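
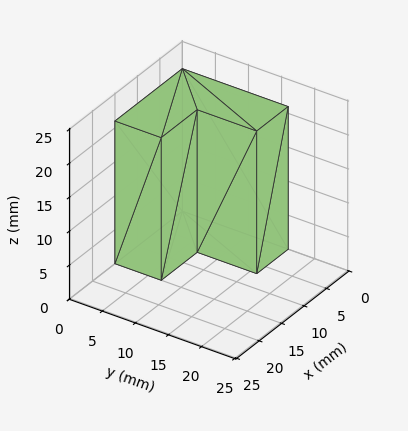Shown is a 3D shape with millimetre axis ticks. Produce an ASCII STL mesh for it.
Reading the render: the shape is an L-shaped prism: outer 15 × 16 mm, arm thicknesses ≈ 7 mm (horizontal) and 7 mm (vertical), extruded 21 mm in z (dimensions read to the nearest mm from the axis ticks). For the STL, each face is triangulated and given an outward normal.

solid part
  facet normal 0.0000 0.0000 -1.0000
    outer loop
      vertex 15.0 7.0 0.0
      vertex 15.0 0.0 0.0
      vertex 0.0 0.0 0.0
    endloop
  endfacet
  facet normal 0.0000 0.0000 -1.0000
    outer loop
      vertex 7.0 7.0 0.0
      vertex 15.0 7.0 0.0
      vertex 0.0 0.0 0.0
    endloop
  endfacet
  facet normal 0.0000 0.0000 -1.0000
    outer loop
      vertex 7.0 16.0 0.0
      vertex 7.0 7.0 0.0
      vertex 0.0 0.0 0.0
    endloop
  endfacet
  facet normal 0.0000 0.0000 -1.0000
    outer loop
      vertex 0.0 16.0 0.0
      vertex 7.0 16.0 0.0
      vertex 0.0 0.0 0.0
    endloop
  endfacet
  facet normal 0.0000 0.0000 1.0000
    outer loop
      vertex 0.0 0.0 21.0
      vertex 15.0 0.0 21.0
      vertex 15.0 7.0 21.0
    endloop
  endfacet
  facet normal 0.0000 0.0000 1.0000
    outer loop
      vertex 0.0 0.0 21.0
      vertex 15.0 7.0 21.0
      vertex 7.0 7.0 21.0
    endloop
  endfacet
  facet normal 0.0000 0.0000 1.0000
    outer loop
      vertex 0.0 0.0 21.0
      vertex 7.0 7.0 21.0
      vertex 7.0 16.0 21.0
    endloop
  endfacet
  facet normal 0.0000 0.0000 1.0000
    outer loop
      vertex 0.0 0.0 21.0
      vertex 7.0 16.0 21.0
      vertex 0.0 16.0 21.0
    endloop
  endfacet
  facet normal 0.0000 -1.0000 0.0000
    outer loop
      vertex 0.0 0.0 0.0
      vertex 15.0 0.0 0.0
      vertex 15.0 0.0 21.0
    endloop
  endfacet
  facet normal 0.0000 -1.0000 0.0000
    outer loop
      vertex 0.0 0.0 0.0
      vertex 15.0 0.0 21.0
      vertex 0.0 0.0 21.0
    endloop
  endfacet
  facet normal 1.0000 0.0000 0.0000
    outer loop
      vertex 15.0 0.0 0.0
      vertex 15.0 7.0 0.0
      vertex 15.0 7.0 21.0
    endloop
  endfacet
  facet normal 1.0000 0.0000 0.0000
    outer loop
      vertex 15.0 0.0 0.0
      vertex 15.0 7.0 21.0
      vertex 15.0 0.0 21.0
    endloop
  endfacet
  facet normal 0.0000 1.0000 0.0000
    outer loop
      vertex 15.0 7.0 0.0
      vertex 7.0 7.0 0.0
      vertex 7.0 7.0 21.0
    endloop
  endfacet
  facet normal 0.0000 1.0000 0.0000
    outer loop
      vertex 15.0 7.0 0.0
      vertex 7.0 7.0 21.0
      vertex 15.0 7.0 21.0
    endloop
  endfacet
  facet normal 1.0000 0.0000 0.0000
    outer loop
      vertex 7.0 7.0 0.0
      vertex 7.0 16.0 0.0
      vertex 7.0 16.0 21.0
    endloop
  endfacet
  facet normal 1.0000 0.0000 0.0000
    outer loop
      vertex 7.0 7.0 0.0
      vertex 7.0 16.0 21.0
      vertex 7.0 7.0 21.0
    endloop
  endfacet
  facet normal 0.0000 1.0000 0.0000
    outer loop
      vertex 7.0 16.0 0.0
      vertex 0.0 16.0 0.0
      vertex 0.0 16.0 21.0
    endloop
  endfacet
  facet normal 0.0000 1.0000 0.0000
    outer loop
      vertex 7.0 16.0 0.0
      vertex 0.0 16.0 21.0
      vertex 7.0 16.0 21.0
    endloop
  endfacet
  facet normal -1.0000 0.0000 0.0000
    outer loop
      vertex 0.0 16.0 0.0
      vertex 0.0 0.0 0.0
      vertex 0.0 0.0 21.0
    endloop
  endfacet
  facet normal -1.0000 0.0000 0.0000
    outer loop
      vertex 0.0 16.0 0.0
      vertex 0.0 0.0 21.0
      vertex 0.0 16.0 21.0
    endloop
  endfacet
endsolid part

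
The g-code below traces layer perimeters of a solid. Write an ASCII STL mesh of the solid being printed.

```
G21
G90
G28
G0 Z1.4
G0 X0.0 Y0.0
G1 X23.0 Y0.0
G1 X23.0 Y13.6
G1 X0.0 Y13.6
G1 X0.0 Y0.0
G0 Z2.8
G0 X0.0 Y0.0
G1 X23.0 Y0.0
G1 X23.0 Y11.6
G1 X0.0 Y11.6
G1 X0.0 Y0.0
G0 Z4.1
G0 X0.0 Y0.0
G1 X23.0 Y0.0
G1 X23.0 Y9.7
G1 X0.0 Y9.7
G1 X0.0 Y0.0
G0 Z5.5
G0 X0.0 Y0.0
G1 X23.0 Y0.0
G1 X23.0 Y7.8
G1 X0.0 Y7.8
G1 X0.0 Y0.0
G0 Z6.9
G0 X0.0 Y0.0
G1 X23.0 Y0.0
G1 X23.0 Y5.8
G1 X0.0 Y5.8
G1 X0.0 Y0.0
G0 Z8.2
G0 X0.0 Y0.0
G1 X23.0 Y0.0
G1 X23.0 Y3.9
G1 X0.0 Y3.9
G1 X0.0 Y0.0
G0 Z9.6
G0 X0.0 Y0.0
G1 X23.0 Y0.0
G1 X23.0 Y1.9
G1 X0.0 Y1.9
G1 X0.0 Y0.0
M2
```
solid part
  facet normal 0.0000 0.0000 -1.0000
    outer loop
      vertex 23.0 15.5 0.0
      vertex 23.0 0.0 0.0
      vertex 0.0 0.0 0.0
    endloop
  endfacet
  facet normal 0.0000 0.0000 -1.0000
    outer loop
      vertex 0.0 15.5 0.0
      vertex 23.0 15.5 0.0
      vertex 0.0 0.0 0.0
    endloop
  endfacet
  facet normal 0.0000 -1.0000 0.0000
    outer loop
      vertex 0.0 0.0 0.0
      vertex 23.0 0.0 0.0
      vertex 23.0 0.0 11.0
    endloop
  endfacet
  facet normal 0.0000 -1.0000 0.0000
    outer loop
      vertex 0.0 0.0 0.0
      vertex 23.0 0.0 11.0
      vertex 0.0 0.0 11.0
    endloop
  endfacet
  facet normal 0.0000 0.5787 0.8155
    outer loop
      vertex 0.0 0.0 11.0
      vertex 23.0 0.0 11.0
      vertex 23.0 15.5 0.0
    endloop
  endfacet
  facet normal 0.0000 0.5787 0.8155
    outer loop
      vertex 0.0 0.0 11.0
      vertex 23.0 15.5 0.0
      vertex 0.0 15.5 0.0
    endloop
  endfacet
  facet normal -1.0000 0.0000 0.0000
    outer loop
      vertex 0.0 0.0 11.0
      vertex 0.0 15.5 0.0
      vertex 0.0 0.0 0.0
    endloop
  endfacet
  facet normal 1.0000 0.0000 0.0000
    outer loop
      vertex 23.0 0.0 0.0
      vertex 23.0 15.5 0.0
      vertex 23.0 0.0 11.0
    endloop
  endfacet
endsolid part

The G0 Z moves step by Δz≈1.4 mm. The G1 loops shrink linearly with z, so the solid tapers from its base footprint up to z≈11. Closing with a flat bottom cap and the tapered top and triangulating gives 8 facets — a wedge (ramp): 23 × 15.5 mm base, rising to 11 mm along the y=0 edge and sloping linearly to z=0 at y=15.5.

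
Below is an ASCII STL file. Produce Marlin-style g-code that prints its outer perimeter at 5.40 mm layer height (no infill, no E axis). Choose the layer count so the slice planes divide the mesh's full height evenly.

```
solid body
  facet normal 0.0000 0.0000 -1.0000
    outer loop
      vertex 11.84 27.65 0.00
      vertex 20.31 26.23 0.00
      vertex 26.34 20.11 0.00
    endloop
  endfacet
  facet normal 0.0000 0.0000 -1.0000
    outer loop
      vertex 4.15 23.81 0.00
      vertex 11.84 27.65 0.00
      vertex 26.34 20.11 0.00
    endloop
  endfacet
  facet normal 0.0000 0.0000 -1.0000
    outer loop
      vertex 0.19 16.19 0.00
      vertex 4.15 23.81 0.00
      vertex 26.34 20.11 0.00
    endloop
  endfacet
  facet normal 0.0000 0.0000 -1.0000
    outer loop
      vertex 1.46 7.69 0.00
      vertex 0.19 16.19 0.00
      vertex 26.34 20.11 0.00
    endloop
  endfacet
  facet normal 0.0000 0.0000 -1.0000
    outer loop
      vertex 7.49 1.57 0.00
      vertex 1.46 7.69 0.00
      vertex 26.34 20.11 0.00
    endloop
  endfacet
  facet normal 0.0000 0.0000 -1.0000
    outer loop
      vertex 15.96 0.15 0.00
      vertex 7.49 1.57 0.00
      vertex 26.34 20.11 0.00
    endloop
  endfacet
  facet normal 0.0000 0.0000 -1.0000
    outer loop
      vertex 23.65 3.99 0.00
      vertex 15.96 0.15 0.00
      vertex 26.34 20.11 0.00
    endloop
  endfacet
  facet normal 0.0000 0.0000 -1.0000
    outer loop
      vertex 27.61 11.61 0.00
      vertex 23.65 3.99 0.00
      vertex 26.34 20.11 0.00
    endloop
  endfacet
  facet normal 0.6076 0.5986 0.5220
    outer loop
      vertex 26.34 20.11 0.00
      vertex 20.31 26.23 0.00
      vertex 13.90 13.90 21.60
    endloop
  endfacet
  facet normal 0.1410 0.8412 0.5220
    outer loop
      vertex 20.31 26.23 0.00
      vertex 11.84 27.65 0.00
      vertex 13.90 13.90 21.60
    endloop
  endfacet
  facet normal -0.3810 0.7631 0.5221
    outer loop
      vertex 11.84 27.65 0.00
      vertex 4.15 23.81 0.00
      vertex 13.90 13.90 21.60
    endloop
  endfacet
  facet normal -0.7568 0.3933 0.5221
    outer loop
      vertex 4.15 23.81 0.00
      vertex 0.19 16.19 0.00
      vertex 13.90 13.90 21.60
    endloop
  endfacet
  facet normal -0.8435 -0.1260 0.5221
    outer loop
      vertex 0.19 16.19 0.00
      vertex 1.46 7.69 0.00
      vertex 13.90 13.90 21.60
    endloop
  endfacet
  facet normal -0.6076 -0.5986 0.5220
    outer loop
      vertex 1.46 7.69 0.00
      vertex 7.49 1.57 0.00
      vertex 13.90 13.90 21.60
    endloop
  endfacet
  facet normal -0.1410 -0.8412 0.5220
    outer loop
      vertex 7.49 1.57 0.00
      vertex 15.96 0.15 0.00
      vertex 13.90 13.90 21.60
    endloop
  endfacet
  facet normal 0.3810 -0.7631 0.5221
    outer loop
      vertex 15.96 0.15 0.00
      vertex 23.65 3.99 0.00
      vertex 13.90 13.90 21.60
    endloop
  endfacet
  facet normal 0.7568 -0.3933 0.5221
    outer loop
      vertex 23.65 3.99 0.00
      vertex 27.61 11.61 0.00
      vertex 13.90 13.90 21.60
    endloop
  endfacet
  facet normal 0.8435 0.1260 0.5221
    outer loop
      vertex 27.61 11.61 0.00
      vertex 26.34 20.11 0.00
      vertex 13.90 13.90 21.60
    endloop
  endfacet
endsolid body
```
; perimeter-only toolpath
G21 ; units = mm
G90 ; absolute positioning
G28 ; home
; layer 1
G0 Z5.40
G0 X23.23 Y18.56
G1 X18.71 Y23.15
G1 X12.35 Y24.21
G1 X6.59 Y21.33
G1 X3.62 Y15.62
G1 X4.57 Y9.24
G1 X9.09 Y4.65
G1 X15.45 Y3.59
G1 X21.21 Y6.47
G1 X24.18 Y12.18
G1 X23.23 Y18.56
; layer 2
G0 Z10.80
G0 X20.12 Y17.00
G1 X17.11 Y20.07
G1 X12.87 Y20.77
G1 X9.03 Y18.86
G1 X7.04 Y15.05
G1 X7.68 Y10.79
G1 X10.70 Y7.74
G1 X14.93 Y7.03
G1 X18.77 Y8.95
G1 X20.75 Y12.75
G1 X20.12 Y17.00
; layer 3
G0 Z16.20
G0 X17.01 Y15.45
G1 X15.50 Y16.98
G1 X13.39 Y17.34
G1 X11.46 Y16.38
G1 X10.47 Y14.47
G1 X10.79 Y12.35
G1 X12.30 Y10.82
G1 X14.42 Y10.46
G1 X16.34 Y11.42
G1 X17.33 Y13.33
G1 X17.01 Y15.45
M2 ; end

The solid is a regular 10-sided pyramid, base circumscribed radius ≈ 13.9 mm, apex at z ≈ 21.6 mm. Slicing at Δz = 5.40 mm — 4 equal slices spanning the solid's height, so layer i sits at z = i·h/4 — gives 3 non-empty perimeters. Each is a 10-segment closed polygon; G0 lifts to the layer z and rapids to the start vertex, then G1 traces the edges. The cross-section shrinks linearly with z (the slice at the apex is degenerate and omitted).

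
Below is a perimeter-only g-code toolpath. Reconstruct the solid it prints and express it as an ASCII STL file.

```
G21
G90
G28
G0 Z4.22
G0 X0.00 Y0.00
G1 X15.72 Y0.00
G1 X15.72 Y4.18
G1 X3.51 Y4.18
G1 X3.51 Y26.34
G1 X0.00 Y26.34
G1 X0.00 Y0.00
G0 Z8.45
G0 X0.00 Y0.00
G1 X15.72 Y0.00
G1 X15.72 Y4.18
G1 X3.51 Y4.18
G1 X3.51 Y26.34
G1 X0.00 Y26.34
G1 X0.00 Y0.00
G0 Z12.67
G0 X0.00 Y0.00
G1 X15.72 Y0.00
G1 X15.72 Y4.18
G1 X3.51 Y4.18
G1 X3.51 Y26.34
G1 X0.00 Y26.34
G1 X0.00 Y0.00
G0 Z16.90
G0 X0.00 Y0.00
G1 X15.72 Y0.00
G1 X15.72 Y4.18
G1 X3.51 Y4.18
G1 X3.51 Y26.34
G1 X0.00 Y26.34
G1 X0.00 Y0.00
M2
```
solid part
  facet normal 0.0000 0.0000 -1.0000
    outer loop
      vertex 15.72 4.18 0.00
      vertex 15.72 0.00 0.00
      vertex 0.00 0.00 0.00
    endloop
  endfacet
  facet normal 0.0000 0.0000 -1.0000
    outer loop
      vertex 3.51 4.18 0.00
      vertex 15.72 4.18 0.00
      vertex 0.00 0.00 0.00
    endloop
  endfacet
  facet normal 0.0000 0.0000 -1.0000
    outer loop
      vertex 3.51 26.34 0.00
      vertex 3.51 4.18 0.00
      vertex 0.00 0.00 0.00
    endloop
  endfacet
  facet normal 0.0000 0.0000 -1.0000
    outer loop
      vertex 0.00 26.34 0.00
      vertex 3.51 26.34 0.00
      vertex 0.00 0.00 0.00
    endloop
  endfacet
  facet normal 0.0000 0.0000 1.0000
    outer loop
      vertex 0.00 0.00 16.90
      vertex 15.72 0.00 16.90
      vertex 15.72 4.18 16.90
    endloop
  endfacet
  facet normal 0.0000 0.0000 1.0000
    outer loop
      vertex 0.00 0.00 16.90
      vertex 15.72 4.18 16.90
      vertex 3.51 4.18 16.90
    endloop
  endfacet
  facet normal 0.0000 0.0000 1.0000
    outer loop
      vertex 0.00 0.00 16.90
      vertex 3.51 4.18 16.90
      vertex 3.51 26.34 16.90
    endloop
  endfacet
  facet normal 0.0000 0.0000 1.0000
    outer loop
      vertex 0.00 0.00 16.90
      vertex 3.51 26.34 16.90
      vertex 0.00 26.34 16.90
    endloop
  endfacet
  facet normal 0.0000 -1.0000 0.0000
    outer loop
      vertex 0.00 0.00 0.00
      vertex 15.72 0.00 0.00
      vertex 15.72 0.00 16.90
    endloop
  endfacet
  facet normal 0.0000 -1.0000 0.0000
    outer loop
      vertex 0.00 0.00 0.00
      vertex 15.72 0.00 16.90
      vertex 0.00 0.00 16.90
    endloop
  endfacet
  facet normal 1.0000 0.0000 0.0000
    outer loop
      vertex 15.72 0.00 0.00
      vertex 15.72 4.18 0.00
      vertex 15.72 4.18 16.90
    endloop
  endfacet
  facet normal 1.0000 0.0000 0.0000
    outer loop
      vertex 15.72 0.00 0.00
      vertex 15.72 4.18 16.90
      vertex 15.72 0.00 16.90
    endloop
  endfacet
  facet normal 0.0000 1.0000 0.0000
    outer loop
      vertex 15.72 4.18 0.00
      vertex 3.51 4.18 0.00
      vertex 3.51 4.18 16.90
    endloop
  endfacet
  facet normal 0.0000 1.0000 0.0000
    outer loop
      vertex 15.72 4.18 0.00
      vertex 3.51 4.18 16.90
      vertex 15.72 4.18 16.90
    endloop
  endfacet
  facet normal 1.0000 0.0000 0.0000
    outer loop
      vertex 3.51 4.18 0.00
      vertex 3.51 26.34 0.00
      vertex 3.51 26.34 16.90
    endloop
  endfacet
  facet normal 1.0000 0.0000 0.0000
    outer loop
      vertex 3.51 4.18 0.00
      vertex 3.51 26.34 16.90
      vertex 3.51 4.18 16.90
    endloop
  endfacet
  facet normal 0.0000 1.0000 0.0000
    outer loop
      vertex 3.51 26.34 0.00
      vertex 0.00 26.34 0.00
      vertex 0.00 26.34 16.90
    endloop
  endfacet
  facet normal 0.0000 1.0000 0.0000
    outer loop
      vertex 3.51 26.34 0.00
      vertex 0.00 26.34 16.90
      vertex 3.51 26.34 16.90
    endloop
  endfacet
  facet normal -1.0000 0.0000 0.0000
    outer loop
      vertex 0.00 26.34 0.00
      vertex 0.00 0.00 0.00
      vertex 0.00 0.00 16.90
    endloop
  endfacet
  facet normal -1.0000 0.0000 0.0000
    outer loop
      vertex 0.00 26.34 0.00
      vertex 0.00 0.00 16.90
      vertex 0.00 26.34 16.90
    endloop
  endfacet
endsolid part

The G0 Z moves step by Δz≈4.22 mm. Every layer's G1 loop is the same polygon, so the solid is a straight extrusion of it from z=0 to z≈16.9. Closing with flat bottom and top caps and triangulating gives 20 facets — an L-shaped prism: outer 15.7 × 26.3 mm, arm thicknesses ≈ 4.18 mm (horizontal) and 3.51 mm (vertical), extruded 16.9 mm in z.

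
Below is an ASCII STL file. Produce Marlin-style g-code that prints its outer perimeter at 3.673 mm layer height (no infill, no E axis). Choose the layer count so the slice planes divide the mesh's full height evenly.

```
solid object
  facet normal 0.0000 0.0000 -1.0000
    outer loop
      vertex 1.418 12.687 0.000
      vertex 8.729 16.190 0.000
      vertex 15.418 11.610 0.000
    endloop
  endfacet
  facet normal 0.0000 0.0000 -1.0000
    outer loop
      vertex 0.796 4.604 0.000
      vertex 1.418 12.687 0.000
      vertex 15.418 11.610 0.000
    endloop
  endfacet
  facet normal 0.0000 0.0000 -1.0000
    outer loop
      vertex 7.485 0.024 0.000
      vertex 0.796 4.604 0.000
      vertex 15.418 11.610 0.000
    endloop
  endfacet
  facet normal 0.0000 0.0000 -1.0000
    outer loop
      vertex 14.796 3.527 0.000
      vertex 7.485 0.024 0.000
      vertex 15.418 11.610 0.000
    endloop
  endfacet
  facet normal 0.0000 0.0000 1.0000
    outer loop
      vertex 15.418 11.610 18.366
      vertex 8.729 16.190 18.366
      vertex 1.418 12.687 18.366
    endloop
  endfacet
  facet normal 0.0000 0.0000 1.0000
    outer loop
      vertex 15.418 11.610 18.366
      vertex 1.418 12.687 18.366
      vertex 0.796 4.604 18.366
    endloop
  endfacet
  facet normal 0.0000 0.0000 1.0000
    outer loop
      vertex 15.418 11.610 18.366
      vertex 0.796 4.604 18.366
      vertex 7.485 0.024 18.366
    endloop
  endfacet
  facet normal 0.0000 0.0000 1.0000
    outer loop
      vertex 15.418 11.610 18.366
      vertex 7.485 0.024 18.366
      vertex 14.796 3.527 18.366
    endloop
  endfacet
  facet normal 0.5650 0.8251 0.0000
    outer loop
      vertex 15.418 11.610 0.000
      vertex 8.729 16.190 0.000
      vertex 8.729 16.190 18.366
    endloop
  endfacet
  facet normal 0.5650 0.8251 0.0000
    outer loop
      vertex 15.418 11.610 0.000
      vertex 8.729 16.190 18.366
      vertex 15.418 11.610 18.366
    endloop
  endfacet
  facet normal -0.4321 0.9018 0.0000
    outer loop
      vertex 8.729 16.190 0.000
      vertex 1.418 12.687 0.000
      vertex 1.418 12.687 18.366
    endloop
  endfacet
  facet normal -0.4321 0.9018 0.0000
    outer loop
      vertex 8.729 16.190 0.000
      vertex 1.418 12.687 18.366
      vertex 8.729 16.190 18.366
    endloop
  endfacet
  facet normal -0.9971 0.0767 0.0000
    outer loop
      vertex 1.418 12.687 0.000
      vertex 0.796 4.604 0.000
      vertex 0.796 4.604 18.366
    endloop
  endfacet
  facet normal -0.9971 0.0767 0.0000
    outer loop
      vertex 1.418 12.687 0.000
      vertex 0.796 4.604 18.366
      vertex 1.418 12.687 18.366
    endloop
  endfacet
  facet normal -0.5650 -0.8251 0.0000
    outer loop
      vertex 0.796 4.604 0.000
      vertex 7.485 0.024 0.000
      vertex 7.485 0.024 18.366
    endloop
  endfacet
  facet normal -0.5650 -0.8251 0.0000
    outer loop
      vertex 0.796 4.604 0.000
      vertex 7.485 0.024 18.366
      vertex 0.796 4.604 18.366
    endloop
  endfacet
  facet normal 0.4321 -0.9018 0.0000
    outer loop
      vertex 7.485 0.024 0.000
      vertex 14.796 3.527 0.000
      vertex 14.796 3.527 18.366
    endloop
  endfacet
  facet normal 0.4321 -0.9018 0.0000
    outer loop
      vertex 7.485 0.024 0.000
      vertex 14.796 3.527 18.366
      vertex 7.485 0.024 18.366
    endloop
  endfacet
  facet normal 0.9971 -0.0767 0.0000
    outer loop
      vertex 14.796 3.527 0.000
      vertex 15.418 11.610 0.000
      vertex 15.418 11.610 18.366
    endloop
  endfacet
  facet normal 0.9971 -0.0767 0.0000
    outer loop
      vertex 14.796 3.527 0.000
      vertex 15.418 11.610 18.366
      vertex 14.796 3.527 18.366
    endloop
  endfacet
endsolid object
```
; perimeter-only toolpath
G21 ; units = mm
G90 ; absolute positioning
G28 ; home
; layer 1
G0 Z3.673
G0 X15.418 Y11.610
G1 X8.729 Y16.190
G1 X1.418 Y12.687
G1 X0.796 Y4.604
G1 X7.485 Y0.024
G1 X14.796 Y3.527
G1 X15.418 Y11.610
; layer 2
G0 Z7.346
G0 X15.418 Y11.610
G1 X8.729 Y16.190
G1 X1.418 Y12.687
G1 X0.796 Y4.604
G1 X7.485 Y0.024
G1 X14.796 Y3.527
G1 X15.418 Y11.610
; layer 3
G0 Z11.020
G0 X15.418 Y11.610
G1 X8.729 Y16.190
G1 X1.418 Y12.687
G1 X0.796 Y4.604
G1 X7.485 Y0.024
G1 X14.796 Y3.527
G1 X15.418 Y11.610
; layer 4
G0 Z14.693
G0 X15.418 Y11.610
G1 X8.729 Y16.190
G1 X1.418 Y12.687
G1 X0.796 Y4.604
G1 X7.485 Y0.024
G1 X14.796 Y3.527
G1 X15.418 Y11.610
; layer 5
G0 Z18.366
G0 X15.418 Y11.610
G1 X8.729 Y16.190
G1 X1.418 Y12.687
G1 X0.796 Y4.604
G1 X7.485 Y0.024
G1 X14.796 Y3.527
G1 X15.418 Y11.610
M2 ; end

The solid is a regular 6-sided prism (a cylinder approximated with 6 flat sides), circumscribed radius ≈ 8.11 mm, height ≈ 18.4 mm. Slicing at Δz = 3.673 mm — 5 equal slices spanning the solid's height, so layer i sits at z = i·h/5 — gives 5 non-empty perimeters. Each is a 6-segment closed polygon; G0 lifts to the layer z and rapids to the start vertex, then G1 traces the edges.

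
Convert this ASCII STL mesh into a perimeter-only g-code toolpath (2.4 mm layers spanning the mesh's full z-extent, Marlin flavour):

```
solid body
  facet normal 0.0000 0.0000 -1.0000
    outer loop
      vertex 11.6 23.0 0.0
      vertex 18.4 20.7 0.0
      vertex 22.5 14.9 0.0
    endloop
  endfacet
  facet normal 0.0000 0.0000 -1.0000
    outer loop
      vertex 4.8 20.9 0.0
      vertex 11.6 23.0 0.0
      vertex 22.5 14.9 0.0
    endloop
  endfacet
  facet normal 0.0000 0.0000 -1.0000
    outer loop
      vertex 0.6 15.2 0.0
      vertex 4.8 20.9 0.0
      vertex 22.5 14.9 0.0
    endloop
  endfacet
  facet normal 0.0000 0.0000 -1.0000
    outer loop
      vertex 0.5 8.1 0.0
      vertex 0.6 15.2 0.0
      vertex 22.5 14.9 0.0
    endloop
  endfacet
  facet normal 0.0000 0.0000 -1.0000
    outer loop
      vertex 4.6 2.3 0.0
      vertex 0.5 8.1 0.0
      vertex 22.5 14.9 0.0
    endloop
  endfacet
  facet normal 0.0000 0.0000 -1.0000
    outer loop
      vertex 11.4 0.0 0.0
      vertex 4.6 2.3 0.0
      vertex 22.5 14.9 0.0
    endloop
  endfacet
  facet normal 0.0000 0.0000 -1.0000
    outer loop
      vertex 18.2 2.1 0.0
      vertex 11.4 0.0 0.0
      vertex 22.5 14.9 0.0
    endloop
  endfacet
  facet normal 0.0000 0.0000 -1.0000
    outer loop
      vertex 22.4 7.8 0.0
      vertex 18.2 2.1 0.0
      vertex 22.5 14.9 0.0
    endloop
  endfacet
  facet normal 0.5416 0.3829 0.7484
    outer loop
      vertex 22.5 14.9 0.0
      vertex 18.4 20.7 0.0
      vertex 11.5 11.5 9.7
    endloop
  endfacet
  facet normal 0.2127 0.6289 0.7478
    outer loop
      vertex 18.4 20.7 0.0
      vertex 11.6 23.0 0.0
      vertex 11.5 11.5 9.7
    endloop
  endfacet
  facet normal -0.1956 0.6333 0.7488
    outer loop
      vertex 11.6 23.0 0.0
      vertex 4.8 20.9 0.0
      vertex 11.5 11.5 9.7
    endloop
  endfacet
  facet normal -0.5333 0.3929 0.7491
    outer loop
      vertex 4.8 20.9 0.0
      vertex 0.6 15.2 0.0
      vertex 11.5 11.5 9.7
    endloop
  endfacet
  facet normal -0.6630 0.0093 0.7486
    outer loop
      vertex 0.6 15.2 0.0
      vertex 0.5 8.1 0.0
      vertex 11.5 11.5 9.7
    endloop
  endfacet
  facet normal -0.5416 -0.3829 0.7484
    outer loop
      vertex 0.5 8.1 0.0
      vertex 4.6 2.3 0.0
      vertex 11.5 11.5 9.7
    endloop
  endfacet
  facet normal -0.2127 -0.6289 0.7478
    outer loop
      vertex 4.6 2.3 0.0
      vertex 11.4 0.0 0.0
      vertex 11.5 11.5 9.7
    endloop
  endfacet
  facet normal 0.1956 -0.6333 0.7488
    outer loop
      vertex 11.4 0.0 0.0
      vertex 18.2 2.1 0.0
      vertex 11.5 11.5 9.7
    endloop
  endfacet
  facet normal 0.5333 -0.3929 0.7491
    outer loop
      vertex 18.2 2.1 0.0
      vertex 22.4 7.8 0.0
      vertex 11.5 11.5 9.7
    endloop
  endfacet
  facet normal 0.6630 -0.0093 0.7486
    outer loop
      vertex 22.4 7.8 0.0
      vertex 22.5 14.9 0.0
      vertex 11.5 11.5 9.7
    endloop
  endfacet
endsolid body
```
; perimeter-only toolpath
G21 ; units = mm
G90 ; absolute positioning
G28 ; home
; layer 1
G0 Z2.4
G0 X19.8 Y14.1
G1 X16.7 Y18.4
G1 X11.6 Y20.1
G1 X6.5 Y18.5
G1 X3.3 Y14.3
G1 X3.2 Y8.9
G1 X6.3 Y4.6
G1 X11.4 Y2.9
G1 X16.5 Y4.5
G1 X19.7 Y8.7
G1 X19.8 Y14.1
; layer 2
G0 Z4.8
G0 X17.0 Y13.2
G1 X14.9 Y16.1
G1 X11.6 Y17.2
G1 X8.2 Y16.2
G1 X6.0 Y13.3
G1 X6.0 Y9.8
G1 X8.1 Y6.9
G1 X11.4 Y5.8
G1 X14.8 Y6.8
G1 X16.9 Y9.7
G1 X17.0 Y13.2
; layer 3
G0 Z7.3
G0 X14.2 Y12.3
G1 X13.2 Y13.8
G1 X11.5 Y14.4
G1 X9.8 Y13.8
G1 X8.8 Y12.4
G1 X8.8 Y10.7
G1 X9.8 Y9.2
G1 X11.5 Y8.6
G1 X13.2 Y9.2
G1 X14.2 Y10.6
G1 X14.2 Y12.3
M2 ; end

The solid is a regular 10-sided pyramid, base circumscribed radius ≈ 11.5 mm, apex at z ≈ 9.7 mm. Slicing at Δz = 2.4 mm — 4 equal slices spanning the solid's height, so layer i sits at z = i·h/4 — gives 3 non-empty perimeters. Each is a 10-segment closed polygon; G0 lifts to the layer z and rapids to the start vertex, then G1 traces the edges. The cross-section shrinks linearly with z (the slice at the apex is degenerate and omitted).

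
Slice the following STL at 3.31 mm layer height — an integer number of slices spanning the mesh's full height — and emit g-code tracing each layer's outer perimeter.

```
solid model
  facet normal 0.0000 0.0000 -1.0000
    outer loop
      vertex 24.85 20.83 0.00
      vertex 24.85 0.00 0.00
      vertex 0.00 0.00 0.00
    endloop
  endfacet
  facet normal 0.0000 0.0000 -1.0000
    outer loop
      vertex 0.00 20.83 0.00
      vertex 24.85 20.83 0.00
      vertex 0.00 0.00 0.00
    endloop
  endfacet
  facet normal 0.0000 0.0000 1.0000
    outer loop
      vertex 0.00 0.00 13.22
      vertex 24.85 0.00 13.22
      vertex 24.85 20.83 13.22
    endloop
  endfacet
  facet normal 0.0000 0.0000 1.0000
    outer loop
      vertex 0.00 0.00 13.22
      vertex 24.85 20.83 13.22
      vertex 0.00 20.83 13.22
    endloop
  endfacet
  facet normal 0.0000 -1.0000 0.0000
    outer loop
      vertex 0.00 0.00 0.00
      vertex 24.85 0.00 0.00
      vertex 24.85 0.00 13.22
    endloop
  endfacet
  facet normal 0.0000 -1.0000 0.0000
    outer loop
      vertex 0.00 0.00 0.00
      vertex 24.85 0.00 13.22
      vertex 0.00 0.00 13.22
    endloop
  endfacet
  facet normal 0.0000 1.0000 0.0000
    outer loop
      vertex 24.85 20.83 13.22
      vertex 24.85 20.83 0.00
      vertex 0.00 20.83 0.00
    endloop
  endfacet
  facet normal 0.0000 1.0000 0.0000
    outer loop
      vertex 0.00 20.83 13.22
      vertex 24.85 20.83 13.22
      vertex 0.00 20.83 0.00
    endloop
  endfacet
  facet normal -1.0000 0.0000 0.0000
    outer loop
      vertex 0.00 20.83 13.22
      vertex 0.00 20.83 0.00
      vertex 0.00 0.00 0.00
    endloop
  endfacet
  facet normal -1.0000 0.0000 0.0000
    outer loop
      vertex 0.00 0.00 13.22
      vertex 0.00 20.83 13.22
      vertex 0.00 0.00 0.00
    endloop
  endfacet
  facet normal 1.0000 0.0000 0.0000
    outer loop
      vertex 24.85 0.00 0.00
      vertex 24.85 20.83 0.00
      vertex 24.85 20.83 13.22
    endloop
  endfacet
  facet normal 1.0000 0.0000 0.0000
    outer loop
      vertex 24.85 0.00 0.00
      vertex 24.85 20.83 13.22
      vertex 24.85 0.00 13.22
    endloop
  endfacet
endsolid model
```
; perimeter-only toolpath
G21 ; units = mm
G90 ; absolute positioning
G28 ; home
; layer 1
G0 Z3.31
G0 X0.00 Y0.00
G1 X24.85 Y0.00
G1 X24.85 Y20.83
G1 X0.00 Y20.83
G1 X0.00 Y0.00
; layer 2
G0 Z6.61
G0 X0.00 Y0.00
G1 X24.85 Y0.00
G1 X24.85 Y20.83
G1 X0.00 Y20.83
G1 X0.00 Y0.00
; layer 3
G0 Z9.92
G0 X0.00 Y0.00
G1 X24.85 Y0.00
G1 X24.85 Y20.83
G1 X0.00 Y20.83
G1 X0.00 Y0.00
; layer 4
G0 Z13.22
G0 X0.00 Y0.00
G1 X24.85 Y0.00
G1 X24.85 Y20.83
G1 X0.00 Y20.83
G1 X0.00 Y0.00
M2 ; end

The solid is a rectangular box, roughly 24.9 × 20.8 mm footprint and 13.2 mm tall. Slicing at Δz = 3.31 mm — 4 equal slices spanning the solid's height, so layer i sits at z = i·h/4 — gives 4 non-empty perimeters. Each is a 4-segment closed polygon; G0 lifts to the layer z and rapids to the start vertex, then G1 traces the edges.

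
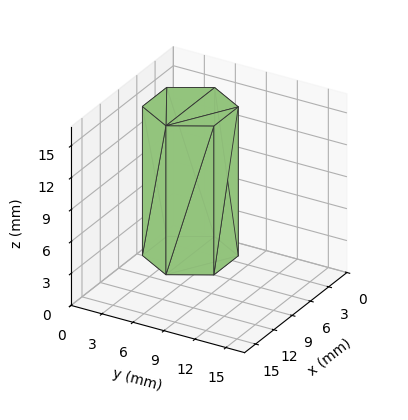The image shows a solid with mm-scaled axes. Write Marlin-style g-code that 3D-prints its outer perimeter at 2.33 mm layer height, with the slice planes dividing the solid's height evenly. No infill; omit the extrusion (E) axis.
Reading the render: the shape is a regular 6-sided prism (a cylinder approximated with 6 flat sides), circumscribed radius ≈ 4 mm, height ≈ 14 mm (dimensions read to the nearest mm from the axis ticks). For the g-code, the solid's height is divided into equal slices at the stated Δz and each level perimeter traced with G1 moves after a G0 lift.

; perimeter-only toolpath
G21 ; units = mm
G90 ; absolute positioning
G28 ; home
; layer 1
G0 Z2.33
G0 X8.00 Y4.00
G1 X6.00 Y7.46
G1 X2.00 Y7.46
G1 X0.00 Y4.00
G1 X2.00 Y0.54
G1 X6.00 Y0.54
G1 X8.00 Y4.00
; layer 2
G0 Z4.67
G0 X8.00 Y4.00
G1 X6.00 Y7.46
G1 X2.00 Y7.46
G1 X0.00 Y4.00
G1 X2.00 Y0.54
G1 X6.00 Y0.54
G1 X8.00 Y4.00
; layer 3
G0 Z7.00
G0 X8.00 Y4.00
G1 X6.00 Y7.46
G1 X2.00 Y7.46
G1 X0.00 Y4.00
G1 X2.00 Y0.54
G1 X6.00 Y0.54
G1 X8.00 Y4.00
; layer 4
G0 Z9.33
G0 X8.00 Y4.00
G1 X6.00 Y7.46
G1 X2.00 Y7.46
G1 X0.00 Y4.00
G1 X2.00 Y0.54
G1 X6.00 Y0.54
G1 X8.00 Y4.00
; layer 5
G0 Z11.67
G0 X8.00 Y4.00
G1 X6.00 Y7.46
G1 X2.00 Y7.46
G1 X0.00 Y4.00
G1 X2.00 Y0.54
G1 X6.00 Y0.54
G1 X8.00 Y4.00
; layer 6
G0 Z14.00
G0 X8.00 Y4.00
G1 X6.00 Y7.46
G1 X2.00 Y7.46
G1 X0.00 Y4.00
G1 X2.00 Y0.54
G1 X6.00 Y0.54
G1 X8.00 Y4.00
M2 ; end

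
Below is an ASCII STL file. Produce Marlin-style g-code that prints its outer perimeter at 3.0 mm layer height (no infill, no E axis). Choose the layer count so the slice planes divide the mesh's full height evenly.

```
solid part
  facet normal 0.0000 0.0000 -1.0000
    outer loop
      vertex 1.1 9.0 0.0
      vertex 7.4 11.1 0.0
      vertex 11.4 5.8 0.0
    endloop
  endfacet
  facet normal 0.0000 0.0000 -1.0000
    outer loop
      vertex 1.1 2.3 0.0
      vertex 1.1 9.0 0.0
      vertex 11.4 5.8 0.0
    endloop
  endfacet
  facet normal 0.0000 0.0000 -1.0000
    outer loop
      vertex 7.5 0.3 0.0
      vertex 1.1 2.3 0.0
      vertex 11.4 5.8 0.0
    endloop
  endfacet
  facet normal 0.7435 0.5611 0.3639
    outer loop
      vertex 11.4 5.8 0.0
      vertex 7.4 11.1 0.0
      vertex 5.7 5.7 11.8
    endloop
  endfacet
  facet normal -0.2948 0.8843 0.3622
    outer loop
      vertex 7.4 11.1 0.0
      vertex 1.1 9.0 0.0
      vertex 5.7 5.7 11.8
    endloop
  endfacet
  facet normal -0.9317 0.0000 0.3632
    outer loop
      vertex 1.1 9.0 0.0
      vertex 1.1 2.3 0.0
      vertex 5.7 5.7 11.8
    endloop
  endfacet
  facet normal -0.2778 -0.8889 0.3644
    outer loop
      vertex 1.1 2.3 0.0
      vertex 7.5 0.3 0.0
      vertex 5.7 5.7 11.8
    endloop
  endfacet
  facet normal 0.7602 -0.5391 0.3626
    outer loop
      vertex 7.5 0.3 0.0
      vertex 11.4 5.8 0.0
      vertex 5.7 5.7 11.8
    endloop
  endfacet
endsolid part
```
; perimeter-only toolpath
G21 ; units = mm
G90 ; absolute positioning
G28 ; home
; layer 1
G0 Z3.0
G0 X10.0 Y5.8
G1 X7.0 Y9.8
G1 X2.2 Y8.2
G1 X2.2 Y3.1
G1 X7.0 Y1.6
G1 X10.0 Y5.8
; layer 2
G0 Z5.9
G0 X8.6 Y5.8
G1 X6.6 Y8.4
G1 X3.4 Y7.3
G1 X3.4 Y4.0
G1 X6.6 Y3.0
G1 X8.6 Y5.8
; layer 3
G0 Z8.9
G0 X7.1 Y5.7
G1 X6.1 Y7.0
G1 X4.6 Y6.5
G1 X4.6 Y4.8
G1 X6.1 Y4.4
G1 X7.1 Y5.7
M2 ; end

The solid is a regular 5-sided pyramid, base circumscribed radius ≈ 5.7 mm, apex at z ≈ 11.8 mm. Slicing at Δz = 3.0 mm — 4 equal slices spanning the solid's height, so layer i sits at z = i·h/4 — gives 3 non-empty perimeters. Each is a 5-segment closed polygon; G0 lifts to the layer z and rapids to the start vertex, then G1 traces the edges. The cross-section shrinks linearly with z (the slice at the apex is degenerate and omitted).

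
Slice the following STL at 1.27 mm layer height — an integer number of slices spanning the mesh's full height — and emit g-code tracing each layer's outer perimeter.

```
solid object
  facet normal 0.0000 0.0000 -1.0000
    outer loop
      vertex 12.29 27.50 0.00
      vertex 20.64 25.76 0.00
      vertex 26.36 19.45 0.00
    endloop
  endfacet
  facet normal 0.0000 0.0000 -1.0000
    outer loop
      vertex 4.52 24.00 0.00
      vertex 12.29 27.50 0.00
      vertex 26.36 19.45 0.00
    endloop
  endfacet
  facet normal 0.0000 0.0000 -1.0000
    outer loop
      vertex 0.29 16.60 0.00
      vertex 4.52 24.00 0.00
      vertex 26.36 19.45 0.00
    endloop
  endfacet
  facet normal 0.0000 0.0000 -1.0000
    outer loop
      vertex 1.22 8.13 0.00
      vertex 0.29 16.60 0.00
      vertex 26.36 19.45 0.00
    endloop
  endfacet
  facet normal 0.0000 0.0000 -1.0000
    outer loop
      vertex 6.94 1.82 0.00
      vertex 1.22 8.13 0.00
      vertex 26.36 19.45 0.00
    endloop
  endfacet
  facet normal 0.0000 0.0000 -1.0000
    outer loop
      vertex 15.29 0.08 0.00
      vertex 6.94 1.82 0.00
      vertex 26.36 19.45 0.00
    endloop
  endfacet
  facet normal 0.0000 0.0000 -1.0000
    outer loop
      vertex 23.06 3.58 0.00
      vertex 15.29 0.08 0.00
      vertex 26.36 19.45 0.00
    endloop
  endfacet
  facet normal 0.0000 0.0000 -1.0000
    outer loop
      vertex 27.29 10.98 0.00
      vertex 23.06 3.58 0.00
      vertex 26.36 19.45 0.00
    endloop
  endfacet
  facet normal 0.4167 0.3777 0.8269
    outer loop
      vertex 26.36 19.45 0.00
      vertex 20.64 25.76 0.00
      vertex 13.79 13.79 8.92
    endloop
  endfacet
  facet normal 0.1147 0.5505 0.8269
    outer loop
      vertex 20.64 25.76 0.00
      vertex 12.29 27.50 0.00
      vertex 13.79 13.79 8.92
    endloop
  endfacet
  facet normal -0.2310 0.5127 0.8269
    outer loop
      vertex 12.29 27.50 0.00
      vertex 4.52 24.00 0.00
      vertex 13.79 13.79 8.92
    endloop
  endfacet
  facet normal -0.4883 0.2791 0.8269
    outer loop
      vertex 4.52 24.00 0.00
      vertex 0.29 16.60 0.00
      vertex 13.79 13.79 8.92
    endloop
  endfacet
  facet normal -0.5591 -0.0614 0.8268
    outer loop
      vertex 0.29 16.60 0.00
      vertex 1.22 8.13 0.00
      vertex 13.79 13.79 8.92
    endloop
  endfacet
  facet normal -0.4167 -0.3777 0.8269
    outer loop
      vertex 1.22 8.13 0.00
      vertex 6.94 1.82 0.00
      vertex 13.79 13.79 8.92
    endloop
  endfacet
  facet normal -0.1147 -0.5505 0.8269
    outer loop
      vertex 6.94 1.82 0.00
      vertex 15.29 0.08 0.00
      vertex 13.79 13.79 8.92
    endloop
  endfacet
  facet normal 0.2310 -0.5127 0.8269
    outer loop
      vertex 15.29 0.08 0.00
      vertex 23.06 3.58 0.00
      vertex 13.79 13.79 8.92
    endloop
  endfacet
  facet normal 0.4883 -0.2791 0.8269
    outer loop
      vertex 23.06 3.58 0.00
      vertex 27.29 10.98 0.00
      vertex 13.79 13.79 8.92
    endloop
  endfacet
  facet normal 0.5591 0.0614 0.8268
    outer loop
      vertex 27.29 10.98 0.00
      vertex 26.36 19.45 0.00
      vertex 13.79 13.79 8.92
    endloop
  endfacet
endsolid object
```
; perimeter-only toolpath
G21 ; units = mm
G90 ; absolute positioning
G28 ; home
; layer 1
G0 Z1.27
G0 X24.56 Y18.64
G1 X19.66 Y24.05
G1 X12.50 Y25.54
G1 X5.84 Y22.54
G1 X2.22 Y16.20
G1 X3.02 Y8.94
G1 X7.92 Y3.53
G1 X15.08 Y2.04
G1 X21.74 Y5.04
G1 X25.36 Y11.38
G1 X24.56 Y18.64
; layer 2
G0 Z2.55
G0 X22.77 Y17.83
G1 X18.68 Y22.34
G1 X12.72 Y23.58
G1 X7.17 Y21.08
G1 X4.15 Y15.80
G1 X4.81 Y9.75
G1 X8.90 Y5.24
G1 X14.86 Y4.00
G1 X20.41 Y6.50
G1 X23.43 Y11.78
G1 X22.77 Y17.83
; layer 3
G0 Z3.82
G0 X20.97 Y17.02
G1 X17.70 Y20.63
G1 X12.93 Y21.62
G1 X8.49 Y19.62
G1 X6.08 Y15.40
G1 X6.61 Y10.56
G1 X9.88 Y6.95
G1 X14.65 Y5.96
G1 X19.09 Y7.96
G1 X21.50 Y12.18
G1 X20.97 Y17.02
; layer 4
G0 Z5.10
G0 X19.18 Y16.22
G1 X16.73 Y18.92
G1 X13.15 Y19.67
G1 X9.82 Y18.17
G1 X8.00 Y14.99
G1 X8.40 Y11.36
G1 X10.85 Y8.66
G1 X14.43 Y7.91
G1 X17.76 Y9.41
G1 X19.58 Y12.59
G1 X19.18 Y16.22
; layer 5
G0 Z6.37
G0 X17.38 Y15.41
G1 X15.75 Y17.21
G1 X13.36 Y17.71
G1 X11.14 Y16.71
G1 X9.93 Y14.59
G1 X10.20 Y12.17
G1 X11.83 Y10.37
G1 X14.22 Y9.87
G1 X16.44 Y10.87
G1 X17.65 Y12.99
G1 X17.38 Y15.41
; layer 6
G0 Z7.65
G0 X15.59 Y14.60
G1 X14.77 Y15.50
G1 X13.58 Y15.75
G1 X12.47 Y15.25
G1 X11.86 Y14.19
G1 X11.99 Y12.98
G1 X12.81 Y12.08
G1 X14.00 Y11.83
G1 X15.11 Y12.33
G1 X15.72 Y13.39
G1 X15.59 Y14.60
M2 ; end

The solid is a regular 10-sided pyramid, base circumscribed radius ≈ 13.8 mm, apex at z ≈ 8.92 mm. Slicing at Δz = 1.27 mm — 7 equal slices spanning the solid's height, so layer i sits at z = i·h/7 — gives 6 non-empty perimeters. Each is a 10-segment closed polygon; G0 lifts to the layer z and rapids to the start vertex, then G1 traces the edges. The cross-section shrinks linearly with z (the slice at the apex is degenerate and omitted).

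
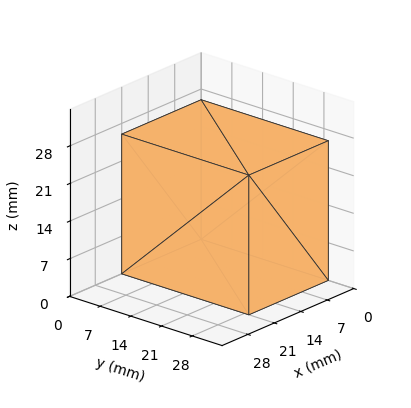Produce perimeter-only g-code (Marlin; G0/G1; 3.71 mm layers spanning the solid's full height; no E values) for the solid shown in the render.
Reading the render: the shape is a rectangular box, roughly 21 × 29 mm footprint and 26 mm tall (dimensions read to the nearest mm from the axis ticks). For the g-code, the solid's height is divided into equal slices at the stated Δz and each level perimeter traced with G1 moves after a G0 lift.

; perimeter-only toolpath
G21 ; units = mm
G90 ; absolute positioning
G28 ; home
; layer 1
G0 Z3.71
G0 X0.00 Y0.00
G1 X21.00 Y0.00
G1 X21.00 Y29.00
G1 X0.00 Y29.00
G1 X0.00 Y0.00
; layer 2
G0 Z7.43
G0 X0.00 Y0.00
G1 X21.00 Y0.00
G1 X21.00 Y29.00
G1 X0.00 Y29.00
G1 X0.00 Y0.00
; layer 3
G0 Z11.14
G0 X0.00 Y0.00
G1 X21.00 Y0.00
G1 X21.00 Y29.00
G1 X0.00 Y29.00
G1 X0.00 Y0.00
; layer 4
G0 Z14.86
G0 X0.00 Y0.00
G1 X21.00 Y0.00
G1 X21.00 Y29.00
G1 X0.00 Y29.00
G1 X0.00 Y0.00
; layer 5
G0 Z18.57
G0 X0.00 Y0.00
G1 X21.00 Y0.00
G1 X21.00 Y29.00
G1 X0.00 Y29.00
G1 X0.00 Y0.00
; layer 6
G0 Z22.29
G0 X0.00 Y0.00
G1 X21.00 Y0.00
G1 X21.00 Y29.00
G1 X0.00 Y29.00
G1 X0.00 Y0.00
; layer 7
G0 Z26.00
G0 X0.00 Y0.00
G1 X21.00 Y0.00
G1 X21.00 Y29.00
G1 X0.00 Y29.00
G1 X0.00 Y0.00
M2 ; end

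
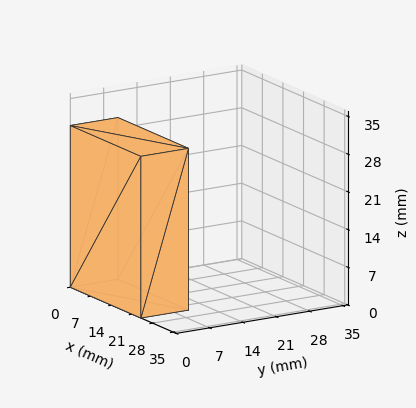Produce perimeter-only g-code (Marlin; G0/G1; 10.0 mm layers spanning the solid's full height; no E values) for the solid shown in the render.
Reading the render: the shape is a rectangular box, roughly 24 × 10 mm footprint and 30 mm tall (dimensions read to the nearest mm from the axis ticks). For the g-code, the solid's height is divided into equal slices at the stated Δz and each level perimeter traced with G1 moves after a G0 lift.

; perimeter-only toolpath
G21 ; units = mm
G90 ; absolute positioning
G28 ; home
; layer 1
G0 Z10.0
G0 X0.0 Y0.0
G1 X24.0 Y0.0
G1 X24.0 Y10.0
G1 X0.0 Y10.0
G1 X0.0 Y0.0
; layer 2
G0 Z20.0
G0 X0.0 Y0.0
G1 X24.0 Y0.0
G1 X24.0 Y10.0
G1 X0.0 Y10.0
G1 X0.0 Y0.0
; layer 3
G0 Z30.0
G0 X0.0 Y0.0
G1 X24.0 Y0.0
G1 X24.0 Y10.0
G1 X0.0 Y10.0
G1 X0.0 Y0.0
M2 ; end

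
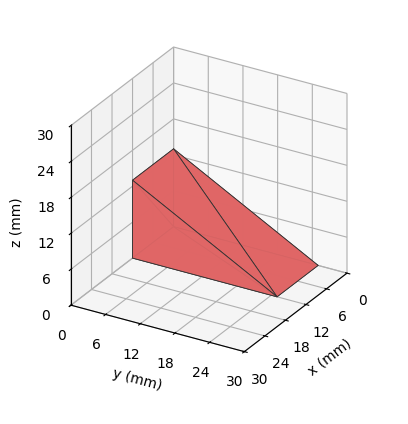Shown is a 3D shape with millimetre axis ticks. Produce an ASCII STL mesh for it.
Reading the render: the shape is a wedge (ramp): 12 × 25 mm base, rising to 13 mm along the y=0 edge and sloping linearly to z=0 at y=25 (dimensions read to the nearest mm from the axis ticks). For the STL, each face is triangulated and given an outward normal.

solid part
  facet normal 0.0000 0.0000 -1.0000
    outer loop
      vertex 12.0 25.0 0.0
      vertex 12.0 0.0 0.0
      vertex 0.0 0.0 0.0
    endloop
  endfacet
  facet normal 0.0000 0.0000 -1.0000
    outer loop
      vertex 0.0 25.0 0.0
      vertex 12.0 25.0 0.0
      vertex 0.0 0.0 0.0
    endloop
  endfacet
  facet normal 0.0000 -1.0000 0.0000
    outer loop
      vertex 0.0 0.0 0.0
      vertex 12.0 0.0 0.0
      vertex 12.0 0.0 13.0
    endloop
  endfacet
  facet normal 0.0000 -1.0000 0.0000
    outer loop
      vertex 0.0 0.0 0.0
      vertex 12.0 0.0 13.0
      vertex 0.0 0.0 13.0
    endloop
  endfacet
  facet normal 0.0000 0.4614 0.8872
    outer loop
      vertex 0.0 0.0 13.0
      vertex 12.0 0.0 13.0
      vertex 12.0 25.0 0.0
    endloop
  endfacet
  facet normal 0.0000 0.4614 0.8872
    outer loop
      vertex 0.0 0.0 13.0
      vertex 12.0 25.0 0.0
      vertex 0.0 25.0 0.0
    endloop
  endfacet
  facet normal -1.0000 0.0000 0.0000
    outer loop
      vertex 0.0 0.0 13.0
      vertex 0.0 25.0 0.0
      vertex 0.0 0.0 0.0
    endloop
  endfacet
  facet normal 1.0000 0.0000 0.0000
    outer loop
      vertex 12.0 0.0 0.0
      vertex 12.0 25.0 0.0
      vertex 12.0 0.0 13.0
    endloop
  endfacet
endsolid part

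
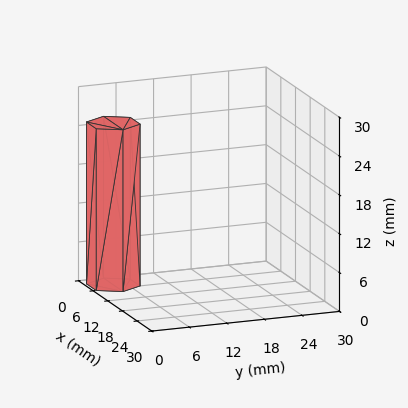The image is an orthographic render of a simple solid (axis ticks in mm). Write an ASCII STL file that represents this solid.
Reading the render: the shape is a regular 6-sided prism (a cylinder approximated with 6 flat sides), circumscribed radius ≈ 4 mm, height ≈ 25 mm (dimensions read to the nearest mm from the axis ticks). For the STL, each face is triangulated and given an outward normal.

solid part
  facet normal 0.0000 0.0000 -1.0000
    outer loop
      vertex 2.0 7.5 0.0
      vertex 6.0 7.5 0.0
      vertex 8.0 4.0 0.0
    endloop
  endfacet
  facet normal 0.0000 0.0000 -1.0000
    outer loop
      vertex 0.0 4.0 0.0
      vertex 2.0 7.5 0.0
      vertex 8.0 4.0 0.0
    endloop
  endfacet
  facet normal 0.0000 0.0000 -1.0000
    outer loop
      vertex 2.0 0.5 0.0
      vertex 0.0 4.0 0.0
      vertex 8.0 4.0 0.0
    endloop
  endfacet
  facet normal 0.0000 0.0000 -1.0000
    outer loop
      vertex 6.0 0.5 0.0
      vertex 2.0 0.5 0.0
      vertex 8.0 4.0 0.0
    endloop
  endfacet
  facet normal 0.0000 0.0000 1.0000
    outer loop
      vertex 8.0 4.0 25.0
      vertex 6.0 7.5 25.0
      vertex 2.0 7.5 25.0
    endloop
  endfacet
  facet normal 0.0000 0.0000 1.0000
    outer loop
      vertex 8.0 4.0 25.0
      vertex 2.0 7.5 25.0
      vertex 0.0 4.0 25.0
    endloop
  endfacet
  facet normal 0.0000 0.0000 1.0000
    outer loop
      vertex 8.0 4.0 25.0
      vertex 0.0 4.0 25.0
      vertex 2.0 0.5 25.0
    endloop
  endfacet
  facet normal 0.0000 0.0000 1.0000
    outer loop
      vertex 8.0 4.0 25.0
      vertex 2.0 0.5 25.0
      vertex 6.0 0.5 25.0
    endloop
  endfacet
  facet normal 0.8682 0.4961 0.0000
    outer loop
      vertex 8.0 4.0 0.0
      vertex 6.0 7.5 0.0
      vertex 6.0 7.5 25.0
    endloop
  endfacet
  facet normal 0.8682 0.4961 0.0000
    outer loop
      vertex 8.0 4.0 0.0
      vertex 6.0 7.5 25.0
      vertex 8.0 4.0 25.0
    endloop
  endfacet
  facet normal 0.0000 1.0000 0.0000
    outer loop
      vertex 6.0 7.5 0.0
      vertex 2.0 7.5 0.0
      vertex 2.0 7.5 25.0
    endloop
  endfacet
  facet normal 0.0000 1.0000 0.0000
    outer loop
      vertex 6.0 7.5 0.0
      vertex 2.0 7.5 25.0
      vertex 6.0 7.5 25.0
    endloop
  endfacet
  facet normal -0.8682 0.4961 0.0000
    outer loop
      vertex 2.0 7.5 0.0
      vertex 0.0 4.0 0.0
      vertex 0.0 4.0 25.0
    endloop
  endfacet
  facet normal -0.8682 0.4961 0.0000
    outer loop
      vertex 2.0 7.5 0.0
      vertex 0.0 4.0 25.0
      vertex 2.0 7.5 25.0
    endloop
  endfacet
  facet normal -0.8682 -0.4961 0.0000
    outer loop
      vertex 0.0 4.0 0.0
      vertex 2.0 0.5 0.0
      vertex 2.0 0.5 25.0
    endloop
  endfacet
  facet normal -0.8682 -0.4961 0.0000
    outer loop
      vertex 0.0 4.0 0.0
      vertex 2.0 0.5 25.0
      vertex 0.0 4.0 25.0
    endloop
  endfacet
  facet normal 0.0000 -1.0000 0.0000
    outer loop
      vertex 2.0 0.5 0.0
      vertex 6.0 0.5 0.0
      vertex 6.0 0.5 25.0
    endloop
  endfacet
  facet normal 0.0000 -1.0000 0.0000
    outer loop
      vertex 2.0 0.5 0.0
      vertex 6.0 0.5 25.0
      vertex 2.0 0.5 25.0
    endloop
  endfacet
  facet normal 0.8682 -0.4961 0.0000
    outer loop
      vertex 6.0 0.5 0.0
      vertex 8.0 4.0 0.0
      vertex 8.0 4.0 25.0
    endloop
  endfacet
  facet normal 0.8682 -0.4961 0.0000
    outer loop
      vertex 6.0 0.5 0.0
      vertex 8.0 4.0 25.0
      vertex 6.0 0.5 25.0
    endloop
  endfacet
endsolid part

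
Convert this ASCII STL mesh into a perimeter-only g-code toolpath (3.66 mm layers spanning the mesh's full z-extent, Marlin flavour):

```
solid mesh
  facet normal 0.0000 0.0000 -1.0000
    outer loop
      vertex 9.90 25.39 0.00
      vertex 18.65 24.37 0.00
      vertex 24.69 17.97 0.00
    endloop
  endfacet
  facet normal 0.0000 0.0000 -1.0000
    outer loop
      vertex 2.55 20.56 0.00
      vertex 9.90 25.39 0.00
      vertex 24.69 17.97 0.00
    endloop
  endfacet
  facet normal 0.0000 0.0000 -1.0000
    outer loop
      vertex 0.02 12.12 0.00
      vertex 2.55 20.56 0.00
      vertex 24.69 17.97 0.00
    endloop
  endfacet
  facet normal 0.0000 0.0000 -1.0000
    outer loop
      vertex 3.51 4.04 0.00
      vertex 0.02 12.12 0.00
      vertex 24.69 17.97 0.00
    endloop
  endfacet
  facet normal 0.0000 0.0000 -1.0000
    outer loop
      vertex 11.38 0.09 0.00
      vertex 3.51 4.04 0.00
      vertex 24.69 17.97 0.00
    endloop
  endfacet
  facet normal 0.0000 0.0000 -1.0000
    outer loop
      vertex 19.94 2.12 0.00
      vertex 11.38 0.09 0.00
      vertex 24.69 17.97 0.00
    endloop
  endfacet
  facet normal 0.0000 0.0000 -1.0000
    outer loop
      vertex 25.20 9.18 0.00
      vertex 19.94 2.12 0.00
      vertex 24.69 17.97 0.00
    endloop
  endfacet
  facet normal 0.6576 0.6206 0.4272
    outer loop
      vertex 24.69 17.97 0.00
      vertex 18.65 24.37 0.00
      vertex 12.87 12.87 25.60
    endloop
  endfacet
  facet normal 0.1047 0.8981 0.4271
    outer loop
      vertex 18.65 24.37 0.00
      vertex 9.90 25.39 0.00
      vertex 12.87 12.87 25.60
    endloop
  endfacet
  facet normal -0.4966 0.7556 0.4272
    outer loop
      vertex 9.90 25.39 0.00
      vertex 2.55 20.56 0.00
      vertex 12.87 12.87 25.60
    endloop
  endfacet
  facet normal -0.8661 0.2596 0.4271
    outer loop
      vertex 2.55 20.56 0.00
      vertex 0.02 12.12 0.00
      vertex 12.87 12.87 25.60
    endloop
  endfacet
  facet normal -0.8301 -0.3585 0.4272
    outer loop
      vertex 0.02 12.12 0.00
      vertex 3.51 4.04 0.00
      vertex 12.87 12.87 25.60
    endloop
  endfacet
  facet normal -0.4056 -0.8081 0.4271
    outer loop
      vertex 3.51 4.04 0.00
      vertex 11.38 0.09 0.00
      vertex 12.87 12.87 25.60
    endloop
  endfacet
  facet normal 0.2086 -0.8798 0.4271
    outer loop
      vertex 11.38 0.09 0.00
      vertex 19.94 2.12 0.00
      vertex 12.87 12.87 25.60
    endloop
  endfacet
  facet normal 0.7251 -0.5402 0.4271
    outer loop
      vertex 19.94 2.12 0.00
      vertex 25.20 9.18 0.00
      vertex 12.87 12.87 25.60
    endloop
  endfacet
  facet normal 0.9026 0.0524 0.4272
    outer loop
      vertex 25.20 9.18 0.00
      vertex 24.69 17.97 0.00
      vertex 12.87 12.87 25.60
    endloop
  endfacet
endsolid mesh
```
; perimeter-only toolpath
G21 ; units = mm
G90 ; absolute positioning
G28 ; home
; layer 1
G0 Z3.66
G0 X23.00 Y17.24
G1 X17.82 Y22.73
G1 X10.32 Y23.60
G1 X4.02 Y19.46
G1 X1.86 Y12.23
G1 X4.85 Y5.30
G1 X11.59 Y1.92
G1 X18.93 Y3.66
G1 X23.44 Y9.71
G1 X23.00 Y17.24
; layer 2
G0 Z7.31
G0 X21.31 Y16.51
G1 X17.00 Y21.08
G1 X10.75 Y21.81
G1 X5.50 Y18.36
G1 X3.69 Y12.33
G1 X6.18 Y6.56
G1 X11.81 Y3.74
G1 X17.92 Y5.19
G1 X21.68 Y10.23
G1 X21.31 Y16.51
; layer 3
G0 Z10.97
G0 X19.62 Y15.78
G1 X16.17 Y19.44
G1 X11.17 Y20.02
G1 X6.97 Y17.26
G1 X5.53 Y12.44
G1 X7.52 Y7.82
G1 X12.02 Y5.57
G1 X16.91 Y6.73
G1 X19.92 Y10.76
G1 X19.62 Y15.78
; layer 4
G0 Z14.63
G0 X17.94 Y15.06
G1 X15.35 Y17.80
G1 X11.60 Y18.24
G1 X8.45 Y16.17
G1 X7.36 Y12.55
G1 X8.86 Y9.09
G1 X12.23 Y7.39
G1 X15.90 Y8.26
G1 X18.15 Y11.29
G1 X17.94 Y15.06
; layer 5
G0 Z18.29
G0 X16.25 Y14.33
G1 X14.52 Y16.16
G1 X12.02 Y16.45
G1 X9.92 Y15.07
G1 X9.20 Y12.66
G1 X10.20 Y10.35
G1 X12.44 Y9.22
G1 X14.89 Y9.80
G1 X16.39 Y11.82
G1 X16.25 Y14.33
; layer 6
G0 Z21.94
G0 X14.56 Y13.60
G1 X13.70 Y14.51
G1 X12.45 Y14.66
G1 X11.40 Y13.97
G1 X11.03 Y12.76
G1 X11.53 Y11.61
G1 X12.66 Y11.04
G1 X13.88 Y11.33
G1 X14.63 Y12.34
G1 X14.56 Y13.60
M2 ; end

The solid is a regular 9-sided pyramid, base circumscribed radius ≈ 12.9 mm, apex at z ≈ 25.6 mm. Slicing at Δz = 3.66 mm — 7 equal slices spanning the solid's height, so layer i sits at z = i·h/7 — gives 6 non-empty perimeters. Each is a 9-segment closed polygon; G0 lifts to the layer z and rapids to the start vertex, then G1 traces the edges. The cross-section shrinks linearly with z (the slice at the apex is degenerate and omitted).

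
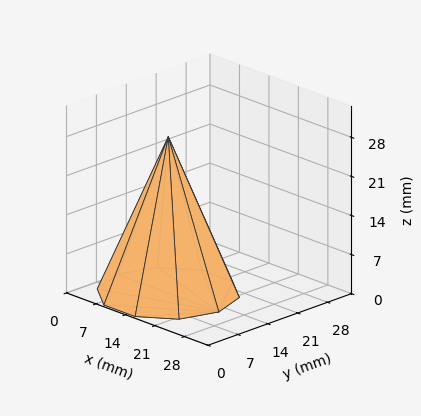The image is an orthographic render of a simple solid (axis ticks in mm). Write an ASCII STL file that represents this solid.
Reading the render: the shape is a regular 10-sided pyramid, base circumscribed radius ≈ 12 mm, apex at z ≈ 28 mm (dimensions read to the nearest mm from the axis ticks). For the STL, each face is triangulated and given an outward normal.

solid part
  facet normal 0.0000 0.0000 -1.0000
    outer loop
      vertex 15.708 23.413 0.000
      vertex 21.708 19.053 0.000
      vertex 24.000 12.000 0.000
    endloop
  endfacet
  facet normal 0.0000 0.0000 -1.0000
    outer loop
      vertex 8.292 23.413 0.000
      vertex 15.708 23.413 0.000
      vertex 24.000 12.000 0.000
    endloop
  endfacet
  facet normal 0.0000 0.0000 -1.0000
    outer loop
      vertex 2.292 19.053 0.000
      vertex 8.292 23.413 0.000
      vertex 24.000 12.000 0.000
    endloop
  endfacet
  facet normal 0.0000 0.0000 -1.0000
    outer loop
      vertex 0.000 12.000 0.000
      vertex 2.292 19.053 0.000
      vertex 24.000 12.000 0.000
    endloop
  endfacet
  facet normal 0.0000 0.0000 -1.0000
    outer loop
      vertex 2.292 4.947 0.000
      vertex 0.000 12.000 0.000
      vertex 24.000 12.000 0.000
    endloop
  endfacet
  facet normal 0.0000 0.0000 -1.0000
    outer loop
      vertex 8.292 0.587 0.000
      vertex 2.292 4.947 0.000
      vertex 24.000 12.000 0.000
    endloop
  endfacet
  facet normal 0.0000 0.0000 -1.0000
    outer loop
      vertex 15.708 0.587 0.000
      vertex 8.292 0.587 0.000
      vertex 24.000 12.000 0.000
    endloop
  endfacet
  facet normal 0.0000 0.0000 -1.0000
    outer loop
      vertex 21.708 4.947 0.000
      vertex 15.708 0.587 0.000
      vertex 24.000 12.000 0.000
    endloop
  endfacet
  facet normal 0.8807 0.2862 0.3774
    outer loop
      vertex 24.000 12.000 0.000
      vertex 21.708 19.053 0.000
      vertex 12.000 12.000 28.000
    endloop
  endfacet
  facet normal 0.5444 0.7491 0.3774
    outer loop
      vertex 21.708 19.053 0.000
      vertex 15.708 23.413 0.000
      vertex 12.000 12.000 28.000
    endloop
  endfacet
  facet normal 0.0000 0.9260 0.3775
    outer loop
      vertex 15.708 23.413 0.000
      vertex 8.292 23.413 0.000
      vertex 12.000 12.000 28.000
    endloop
  endfacet
  facet normal -0.5444 0.7491 0.3774
    outer loop
      vertex 8.292 23.413 0.000
      vertex 2.292 19.053 0.000
      vertex 12.000 12.000 28.000
    endloop
  endfacet
  facet normal -0.8807 0.2862 0.3774
    outer loop
      vertex 2.292 19.053 0.000
      vertex 0.000 12.000 0.000
      vertex 12.000 12.000 28.000
    endloop
  endfacet
  facet normal -0.8807 -0.2862 0.3774
    outer loop
      vertex 0.000 12.000 0.000
      vertex 2.292 4.947 0.000
      vertex 12.000 12.000 28.000
    endloop
  endfacet
  facet normal -0.5444 -0.7491 0.3774
    outer loop
      vertex 2.292 4.947 0.000
      vertex 8.292 0.587 0.000
      vertex 12.000 12.000 28.000
    endloop
  endfacet
  facet normal 0.0000 -0.9260 0.3775
    outer loop
      vertex 8.292 0.587 0.000
      vertex 15.708 0.587 0.000
      vertex 12.000 12.000 28.000
    endloop
  endfacet
  facet normal 0.5444 -0.7491 0.3774
    outer loop
      vertex 15.708 0.587 0.000
      vertex 21.708 4.947 0.000
      vertex 12.000 12.000 28.000
    endloop
  endfacet
  facet normal 0.8807 -0.2862 0.3774
    outer loop
      vertex 21.708 4.947 0.000
      vertex 24.000 12.000 0.000
      vertex 12.000 12.000 28.000
    endloop
  endfacet
endsolid part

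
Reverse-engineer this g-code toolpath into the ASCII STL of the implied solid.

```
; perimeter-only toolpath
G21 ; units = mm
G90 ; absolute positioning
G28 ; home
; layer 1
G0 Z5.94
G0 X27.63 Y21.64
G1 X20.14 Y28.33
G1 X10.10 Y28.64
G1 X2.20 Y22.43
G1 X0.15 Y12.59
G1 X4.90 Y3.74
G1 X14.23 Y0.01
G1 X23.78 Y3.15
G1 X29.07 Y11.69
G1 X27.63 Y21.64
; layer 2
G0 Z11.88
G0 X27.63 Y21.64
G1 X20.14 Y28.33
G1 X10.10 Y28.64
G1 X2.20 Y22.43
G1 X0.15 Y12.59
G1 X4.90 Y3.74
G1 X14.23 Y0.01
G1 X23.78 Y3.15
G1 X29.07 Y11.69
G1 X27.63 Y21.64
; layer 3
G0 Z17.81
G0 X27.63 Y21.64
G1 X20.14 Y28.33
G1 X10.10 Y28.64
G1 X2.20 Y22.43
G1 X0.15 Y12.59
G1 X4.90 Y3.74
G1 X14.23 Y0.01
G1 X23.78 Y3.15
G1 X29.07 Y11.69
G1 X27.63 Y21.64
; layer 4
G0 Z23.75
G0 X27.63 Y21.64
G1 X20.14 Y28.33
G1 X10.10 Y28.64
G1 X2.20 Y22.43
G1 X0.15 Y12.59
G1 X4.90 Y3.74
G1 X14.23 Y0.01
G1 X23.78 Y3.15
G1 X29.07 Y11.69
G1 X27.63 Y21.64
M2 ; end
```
solid part
  facet normal 0.0000 0.0000 -1.0000
    outer loop
      vertex 10.10 28.64 0.00
      vertex 20.14 28.33 0.00
      vertex 27.63 21.64 0.00
    endloop
  endfacet
  facet normal 0.0000 0.0000 -1.0000
    outer loop
      vertex 2.20 22.43 0.00
      vertex 10.10 28.64 0.00
      vertex 27.63 21.64 0.00
    endloop
  endfacet
  facet normal 0.0000 0.0000 -1.0000
    outer loop
      vertex 0.15 12.59 0.00
      vertex 2.20 22.43 0.00
      vertex 27.63 21.64 0.00
    endloop
  endfacet
  facet normal 0.0000 0.0000 -1.0000
    outer loop
      vertex 4.90 3.74 0.00
      vertex 0.15 12.59 0.00
      vertex 27.63 21.64 0.00
    endloop
  endfacet
  facet normal 0.0000 0.0000 -1.0000
    outer loop
      vertex 14.23 0.01 0.00
      vertex 4.90 3.74 0.00
      vertex 27.63 21.64 0.00
    endloop
  endfacet
  facet normal 0.0000 0.0000 -1.0000
    outer loop
      vertex 23.78 3.15 0.00
      vertex 14.23 0.01 0.00
      vertex 27.63 21.64 0.00
    endloop
  endfacet
  facet normal 0.0000 0.0000 -1.0000
    outer loop
      vertex 29.07 11.69 0.00
      vertex 23.78 3.15 0.00
      vertex 27.63 21.64 0.00
    endloop
  endfacet
  facet normal 0.0000 0.0000 1.0000
    outer loop
      vertex 27.63 21.64 23.75
      vertex 20.14 28.33 23.75
      vertex 10.10 28.64 23.75
    endloop
  endfacet
  facet normal 0.0000 0.0000 1.0000
    outer loop
      vertex 27.63 21.64 23.75
      vertex 10.10 28.64 23.75
      vertex 2.20 22.43 23.75
    endloop
  endfacet
  facet normal 0.0000 0.0000 1.0000
    outer loop
      vertex 27.63 21.64 23.75
      vertex 2.20 22.43 23.75
      vertex 0.15 12.59 23.75
    endloop
  endfacet
  facet normal 0.0000 0.0000 1.0000
    outer loop
      vertex 27.63 21.64 23.75
      vertex 0.15 12.59 23.75
      vertex 4.90 3.74 23.75
    endloop
  endfacet
  facet normal 0.0000 0.0000 1.0000
    outer loop
      vertex 27.63 21.64 23.75
      vertex 4.90 3.74 23.75
      vertex 14.23 0.01 23.75
    endloop
  endfacet
  facet normal 0.0000 0.0000 1.0000
    outer loop
      vertex 27.63 21.64 23.75
      vertex 14.23 0.01 23.75
      vertex 23.78 3.15 23.75
    endloop
  endfacet
  facet normal 0.0000 0.0000 1.0000
    outer loop
      vertex 27.63 21.64 23.75
      vertex 23.78 3.15 23.75
      vertex 29.07 11.69 23.75
    endloop
  endfacet
  facet normal 0.6662 0.7458 0.0000
    outer loop
      vertex 27.63 21.64 0.00
      vertex 20.14 28.33 0.00
      vertex 20.14 28.33 23.75
    endloop
  endfacet
  facet normal 0.6662 0.7458 0.0000
    outer loop
      vertex 27.63 21.64 0.00
      vertex 20.14 28.33 23.75
      vertex 27.63 21.64 23.75
    endloop
  endfacet
  facet normal 0.0309 0.9995 0.0000
    outer loop
      vertex 20.14 28.33 0.00
      vertex 10.10 28.64 0.00
      vertex 10.10 28.64 23.75
    endloop
  endfacet
  facet normal 0.0309 0.9995 0.0000
    outer loop
      vertex 20.14 28.33 0.00
      vertex 10.10 28.64 23.75
      vertex 20.14 28.33 23.75
    endloop
  endfacet
  facet normal -0.6180 0.7862 0.0000
    outer loop
      vertex 10.10 28.64 0.00
      vertex 2.20 22.43 0.00
      vertex 2.20 22.43 23.75
    endloop
  endfacet
  facet normal -0.6180 0.7862 0.0000
    outer loop
      vertex 10.10 28.64 0.00
      vertex 2.20 22.43 23.75
      vertex 10.10 28.64 23.75
    endloop
  endfacet
  facet normal -0.9790 0.2040 0.0000
    outer loop
      vertex 2.20 22.43 0.00
      vertex 0.15 12.59 0.00
      vertex 0.15 12.59 23.75
    endloop
  endfacet
  facet normal -0.9790 0.2040 0.0000
    outer loop
      vertex 2.20 22.43 0.00
      vertex 0.15 12.59 23.75
      vertex 2.20 22.43 23.75
    endloop
  endfacet
  facet normal -0.8811 -0.4729 0.0000
    outer loop
      vertex 0.15 12.59 0.00
      vertex 4.90 3.74 0.00
      vertex 4.90 3.74 23.75
    endloop
  endfacet
  facet normal -0.8811 -0.4729 0.0000
    outer loop
      vertex 0.15 12.59 0.00
      vertex 4.90 3.74 23.75
      vertex 0.15 12.59 23.75
    endloop
  endfacet
  facet normal -0.3712 -0.9285 0.0000
    outer loop
      vertex 4.90 3.74 0.00
      vertex 14.23 0.01 0.00
      vertex 14.23 0.01 23.75
    endloop
  endfacet
  facet normal -0.3712 -0.9285 0.0000
    outer loop
      vertex 4.90 3.74 0.00
      vertex 14.23 0.01 23.75
      vertex 4.90 3.74 23.75
    endloop
  endfacet
  facet normal 0.3123 -0.9500 0.0000
    outer loop
      vertex 14.23 0.01 0.00
      vertex 23.78 3.15 0.00
      vertex 23.78 3.15 23.75
    endloop
  endfacet
  facet normal 0.3123 -0.9500 0.0000
    outer loop
      vertex 14.23 0.01 0.00
      vertex 23.78 3.15 23.75
      vertex 14.23 0.01 23.75
    endloop
  endfacet
  facet normal 0.8501 -0.5266 0.0000
    outer loop
      vertex 23.78 3.15 0.00
      vertex 29.07 11.69 0.00
      vertex 29.07 11.69 23.75
    endloop
  endfacet
  facet normal 0.8501 -0.5266 0.0000
    outer loop
      vertex 23.78 3.15 0.00
      vertex 29.07 11.69 23.75
      vertex 23.78 3.15 23.75
    endloop
  endfacet
  facet normal 0.9897 0.1432 0.0000
    outer loop
      vertex 29.07 11.69 0.00
      vertex 27.63 21.64 0.00
      vertex 27.63 21.64 23.75
    endloop
  endfacet
  facet normal 0.9897 0.1432 0.0000
    outer loop
      vertex 29.07 11.69 0.00
      vertex 27.63 21.64 23.75
      vertex 29.07 11.69 23.75
    endloop
  endfacet
endsolid part

The G0 Z moves step by Δz≈5.94 mm. Every layer's G1 loop is the same polygon, so the solid is a straight extrusion of it from z=0 to z≈23.8. Closing with flat bottom and top caps and triangulating gives 32 facets — a regular 9-sided prism (a cylinder approximated with 9 flat sides), circumscribed radius ≈ 14.7 mm, height ≈ 23.8 mm.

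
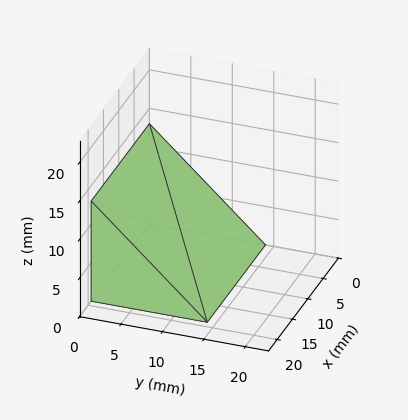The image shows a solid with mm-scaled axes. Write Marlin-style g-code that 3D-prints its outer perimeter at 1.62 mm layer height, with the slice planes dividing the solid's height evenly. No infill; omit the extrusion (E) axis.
Reading the render: the shape is a wedge (ramp): 19 × 14 mm base, rising to 13 mm along the y=0 edge and sloping linearly to z=0 at y=14 (dimensions read to the nearest mm from the axis ticks). For the g-code, the solid's height is divided into equal slices at the stated Δz and each level perimeter traced with G1 moves after a G0 lift.

; perimeter-only toolpath
G21 ; units = mm
G90 ; absolute positioning
G28 ; home
; layer 1
G0 Z1.62
G0 X0.00 Y0.00
G1 X19.00 Y0.00
G1 X19.00 Y12.25
G1 X0.00 Y12.25
G1 X0.00 Y0.00
; layer 2
G0 Z3.25
G0 X0.00 Y0.00
G1 X19.00 Y0.00
G1 X19.00 Y10.50
G1 X0.00 Y10.50
G1 X0.00 Y0.00
; layer 3
G0 Z4.88
G0 X0.00 Y0.00
G1 X19.00 Y0.00
G1 X19.00 Y8.75
G1 X0.00 Y8.75
G1 X0.00 Y0.00
; layer 4
G0 Z6.50
G0 X0.00 Y0.00
G1 X19.00 Y0.00
G1 X19.00 Y7.00
G1 X0.00 Y7.00
G1 X0.00 Y0.00
; layer 5
G0 Z8.12
G0 X0.00 Y0.00
G1 X19.00 Y0.00
G1 X19.00 Y5.25
G1 X0.00 Y5.25
G1 X0.00 Y0.00
; layer 6
G0 Z9.75
G0 X0.00 Y0.00
G1 X19.00 Y0.00
G1 X19.00 Y3.50
G1 X0.00 Y3.50
G1 X0.00 Y0.00
; layer 7
G0 Z11.38
G0 X0.00 Y0.00
G1 X19.00 Y0.00
G1 X19.00 Y1.75
G1 X0.00 Y1.75
G1 X0.00 Y0.00
M2 ; end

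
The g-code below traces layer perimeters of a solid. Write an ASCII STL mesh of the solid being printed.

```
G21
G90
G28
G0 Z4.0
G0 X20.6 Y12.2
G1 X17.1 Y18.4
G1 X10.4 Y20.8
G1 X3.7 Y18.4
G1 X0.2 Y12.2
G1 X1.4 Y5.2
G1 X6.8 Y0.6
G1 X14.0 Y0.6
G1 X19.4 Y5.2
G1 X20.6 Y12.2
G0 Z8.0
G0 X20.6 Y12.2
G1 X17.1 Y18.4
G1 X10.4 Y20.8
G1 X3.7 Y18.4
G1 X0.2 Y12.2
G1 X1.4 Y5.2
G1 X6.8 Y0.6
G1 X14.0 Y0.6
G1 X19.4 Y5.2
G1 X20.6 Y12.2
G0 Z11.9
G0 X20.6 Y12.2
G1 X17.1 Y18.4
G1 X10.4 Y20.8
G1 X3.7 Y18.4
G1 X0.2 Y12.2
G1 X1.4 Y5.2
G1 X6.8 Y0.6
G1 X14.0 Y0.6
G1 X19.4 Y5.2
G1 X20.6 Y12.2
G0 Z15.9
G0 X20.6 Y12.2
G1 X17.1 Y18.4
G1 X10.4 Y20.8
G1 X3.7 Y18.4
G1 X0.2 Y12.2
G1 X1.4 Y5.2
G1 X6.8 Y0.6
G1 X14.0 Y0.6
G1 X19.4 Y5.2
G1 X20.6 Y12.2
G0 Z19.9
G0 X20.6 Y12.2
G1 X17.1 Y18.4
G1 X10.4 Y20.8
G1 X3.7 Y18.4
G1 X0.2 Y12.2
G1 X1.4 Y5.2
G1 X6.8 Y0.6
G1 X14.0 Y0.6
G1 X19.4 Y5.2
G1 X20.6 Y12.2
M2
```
solid part
  facet normal 0.0000 0.0000 -1.0000
    outer loop
      vertex 10.4 20.8 0.0
      vertex 17.1 18.4 0.0
      vertex 20.6 12.2 0.0
    endloop
  endfacet
  facet normal 0.0000 0.0000 -1.0000
    outer loop
      vertex 3.7 18.4 0.0
      vertex 10.4 20.8 0.0
      vertex 20.6 12.2 0.0
    endloop
  endfacet
  facet normal 0.0000 0.0000 -1.0000
    outer loop
      vertex 0.2 12.2 0.0
      vertex 3.7 18.4 0.0
      vertex 20.6 12.2 0.0
    endloop
  endfacet
  facet normal 0.0000 0.0000 -1.0000
    outer loop
      vertex 1.4 5.2 0.0
      vertex 0.2 12.2 0.0
      vertex 20.6 12.2 0.0
    endloop
  endfacet
  facet normal 0.0000 0.0000 -1.0000
    outer loop
      vertex 6.8 0.6 0.0
      vertex 1.4 5.2 0.0
      vertex 20.6 12.2 0.0
    endloop
  endfacet
  facet normal 0.0000 0.0000 -1.0000
    outer loop
      vertex 14.0 0.6 0.0
      vertex 6.8 0.6 0.0
      vertex 20.6 12.2 0.0
    endloop
  endfacet
  facet normal 0.0000 0.0000 -1.0000
    outer loop
      vertex 19.4 5.2 0.0
      vertex 14.0 0.6 0.0
      vertex 20.6 12.2 0.0
    endloop
  endfacet
  facet normal 0.0000 0.0000 1.0000
    outer loop
      vertex 20.6 12.2 19.9
      vertex 17.1 18.4 19.9
      vertex 10.4 20.8 19.9
    endloop
  endfacet
  facet normal 0.0000 0.0000 1.0000
    outer loop
      vertex 20.6 12.2 19.9
      vertex 10.4 20.8 19.9
      vertex 3.7 18.4 19.9
    endloop
  endfacet
  facet normal 0.0000 0.0000 1.0000
    outer loop
      vertex 20.6 12.2 19.9
      vertex 3.7 18.4 19.9
      vertex 0.2 12.2 19.9
    endloop
  endfacet
  facet normal 0.0000 0.0000 1.0000
    outer loop
      vertex 20.6 12.2 19.9
      vertex 0.2 12.2 19.9
      vertex 1.4 5.2 19.9
    endloop
  endfacet
  facet normal 0.0000 0.0000 1.0000
    outer loop
      vertex 20.6 12.2 19.9
      vertex 1.4 5.2 19.9
      vertex 6.8 0.6 19.9
    endloop
  endfacet
  facet normal 0.0000 0.0000 1.0000
    outer loop
      vertex 20.6 12.2 19.9
      vertex 6.8 0.6 19.9
      vertex 14.0 0.6 19.9
    endloop
  endfacet
  facet normal 0.0000 0.0000 1.0000
    outer loop
      vertex 20.6 12.2 19.9
      vertex 14.0 0.6 19.9
      vertex 19.4 5.2 19.9
    endloop
  endfacet
  facet normal 0.8708 0.4916 0.0000
    outer loop
      vertex 20.6 12.2 0.0
      vertex 17.1 18.4 0.0
      vertex 17.1 18.4 19.9
    endloop
  endfacet
  facet normal 0.8708 0.4916 0.0000
    outer loop
      vertex 20.6 12.2 0.0
      vertex 17.1 18.4 19.9
      vertex 20.6 12.2 19.9
    endloop
  endfacet
  facet normal 0.3372 0.9414 0.0000
    outer loop
      vertex 17.1 18.4 0.0
      vertex 10.4 20.8 0.0
      vertex 10.4 20.8 19.9
    endloop
  endfacet
  facet normal 0.3372 0.9414 0.0000
    outer loop
      vertex 17.1 18.4 0.0
      vertex 10.4 20.8 19.9
      vertex 17.1 18.4 19.9
    endloop
  endfacet
  facet normal -0.3372 0.9414 0.0000
    outer loop
      vertex 10.4 20.8 0.0
      vertex 3.7 18.4 0.0
      vertex 3.7 18.4 19.9
    endloop
  endfacet
  facet normal -0.3372 0.9414 0.0000
    outer loop
      vertex 10.4 20.8 0.0
      vertex 3.7 18.4 19.9
      vertex 10.4 20.8 19.9
    endloop
  endfacet
  facet normal -0.8708 0.4916 0.0000
    outer loop
      vertex 3.7 18.4 0.0
      vertex 0.2 12.2 0.0
      vertex 0.2 12.2 19.9
    endloop
  endfacet
  facet normal -0.8708 0.4916 0.0000
    outer loop
      vertex 3.7 18.4 0.0
      vertex 0.2 12.2 19.9
      vertex 3.7 18.4 19.9
    endloop
  endfacet
  facet normal -0.9856 -0.1690 0.0000
    outer loop
      vertex 0.2 12.2 0.0
      vertex 1.4 5.2 0.0
      vertex 1.4 5.2 19.9
    endloop
  endfacet
  facet normal -0.9856 -0.1690 0.0000
    outer loop
      vertex 0.2 12.2 0.0
      vertex 1.4 5.2 19.9
      vertex 0.2 12.2 19.9
    endloop
  endfacet
  facet normal -0.6485 -0.7612 0.0000
    outer loop
      vertex 1.4 5.2 0.0
      vertex 6.8 0.6 0.0
      vertex 6.8 0.6 19.9
    endloop
  endfacet
  facet normal -0.6485 -0.7612 0.0000
    outer loop
      vertex 1.4 5.2 0.0
      vertex 6.8 0.6 19.9
      vertex 1.4 5.2 19.9
    endloop
  endfacet
  facet normal 0.0000 -1.0000 0.0000
    outer loop
      vertex 6.8 0.6 0.0
      vertex 14.0 0.6 0.0
      vertex 14.0 0.6 19.9
    endloop
  endfacet
  facet normal 0.0000 -1.0000 0.0000
    outer loop
      vertex 6.8 0.6 0.0
      vertex 14.0 0.6 19.9
      vertex 6.8 0.6 19.9
    endloop
  endfacet
  facet normal 0.6485 -0.7612 0.0000
    outer loop
      vertex 14.0 0.6 0.0
      vertex 19.4 5.2 0.0
      vertex 19.4 5.2 19.9
    endloop
  endfacet
  facet normal 0.6485 -0.7612 0.0000
    outer loop
      vertex 14.0 0.6 0.0
      vertex 19.4 5.2 19.9
      vertex 14.0 0.6 19.9
    endloop
  endfacet
  facet normal 0.9856 -0.1690 0.0000
    outer loop
      vertex 19.4 5.2 0.0
      vertex 20.6 12.2 0.0
      vertex 20.6 12.2 19.9
    endloop
  endfacet
  facet normal 0.9856 -0.1690 0.0000
    outer loop
      vertex 19.4 5.2 0.0
      vertex 20.6 12.2 19.9
      vertex 19.4 5.2 19.9
    endloop
  endfacet
endsolid part

The G0 Z moves step by Δz≈4.0 mm. Every layer's G1 loop is the same polygon, so the solid is a straight extrusion of it from z=0 to z≈19.9. Closing with flat bottom and top caps and triangulating gives 32 facets — a regular 9-sided prism (a cylinder approximated with 9 flat sides), circumscribed radius ≈ 10.4 mm, height ≈ 19.9 mm.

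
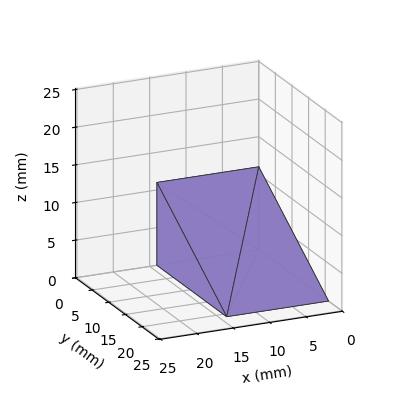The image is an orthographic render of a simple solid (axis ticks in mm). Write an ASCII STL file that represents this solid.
Reading the render: the shape is a wedge (ramp): 14 × 21 mm base, rising to 11 mm along the y=0 edge and sloping linearly to z=0 at y=21 (dimensions read to the nearest mm from the axis ticks). For the STL, each face is triangulated and given an outward normal.

solid part
  facet normal 0.0000 0.0000 -1.0000
    outer loop
      vertex 14.0 21.0 0.0
      vertex 14.0 0.0 0.0
      vertex 0.0 0.0 0.0
    endloop
  endfacet
  facet normal 0.0000 0.0000 -1.0000
    outer loop
      vertex 0.0 21.0 0.0
      vertex 14.0 21.0 0.0
      vertex 0.0 0.0 0.0
    endloop
  endfacet
  facet normal 0.0000 -1.0000 0.0000
    outer loop
      vertex 0.0 0.0 0.0
      vertex 14.0 0.0 0.0
      vertex 14.0 0.0 11.0
    endloop
  endfacet
  facet normal 0.0000 -1.0000 0.0000
    outer loop
      vertex 0.0 0.0 0.0
      vertex 14.0 0.0 11.0
      vertex 0.0 0.0 11.0
    endloop
  endfacet
  facet normal 0.0000 0.4640 0.8858
    outer loop
      vertex 0.0 0.0 11.0
      vertex 14.0 0.0 11.0
      vertex 14.0 21.0 0.0
    endloop
  endfacet
  facet normal 0.0000 0.4640 0.8858
    outer loop
      vertex 0.0 0.0 11.0
      vertex 14.0 21.0 0.0
      vertex 0.0 21.0 0.0
    endloop
  endfacet
  facet normal -1.0000 0.0000 0.0000
    outer loop
      vertex 0.0 0.0 11.0
      vertex 0.0 21.0 0.0
      vertex 0.0 0.0 0.0
    endloop
  endfacet
  facet normal 1.0000 0.0000 0.0000
    outer loop
      vertex 14.0 0.0 0.0
      vertex 14.0 21.0 0.0
      vertex 14.0 0.0 11.0
    endloop
  endfacet
endsolid part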